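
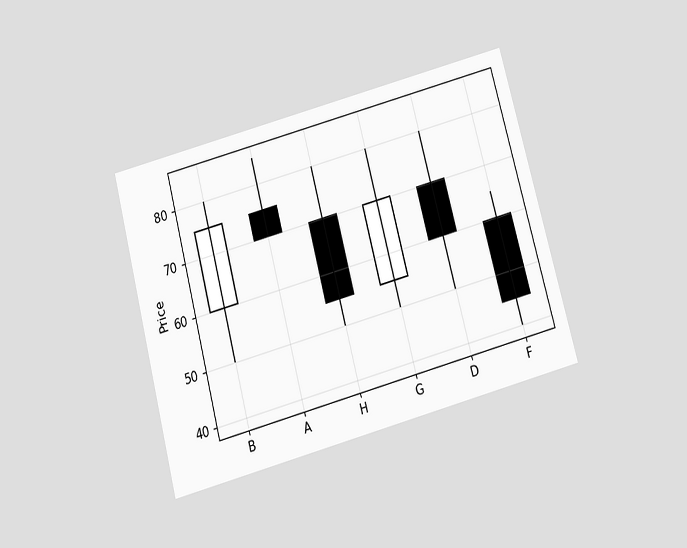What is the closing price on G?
The chart is tilted about 15° counter-clockwise and viewed slightly from below. The G candle closes at 70.

70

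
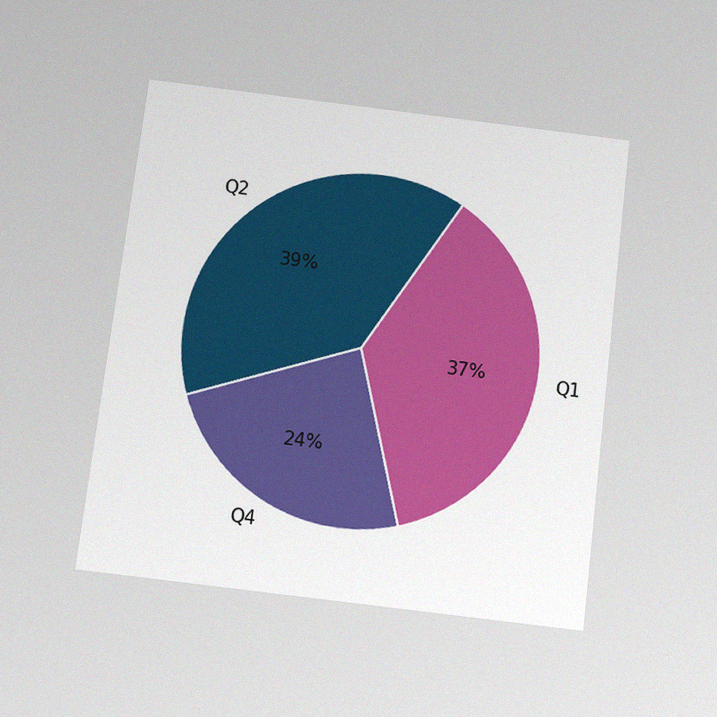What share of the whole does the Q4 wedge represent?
24%

The chart is tilted about 7° clockwise and viewed slightly from below, with some photo noise. The Q4 slice takes up 24% of the pie.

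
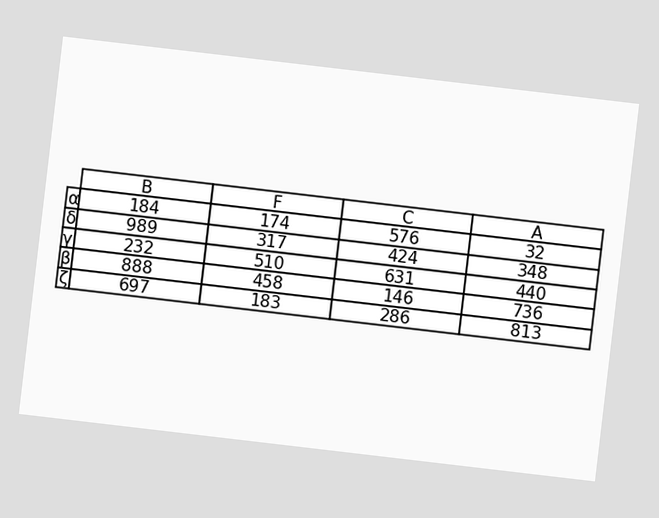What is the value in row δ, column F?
The chart is tilted about 7° clockwise. The (δ, F) cell reads 317.

317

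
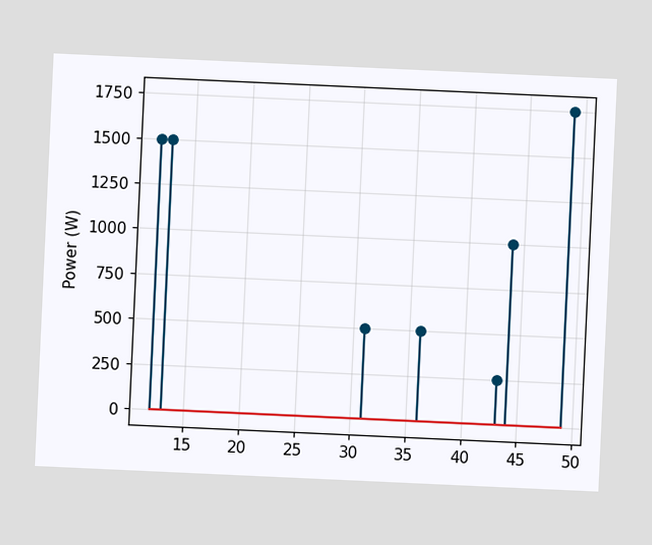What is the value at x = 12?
The chart is tilted about 3° clockwise. The stem at x=12 reaches 1500W.

1500W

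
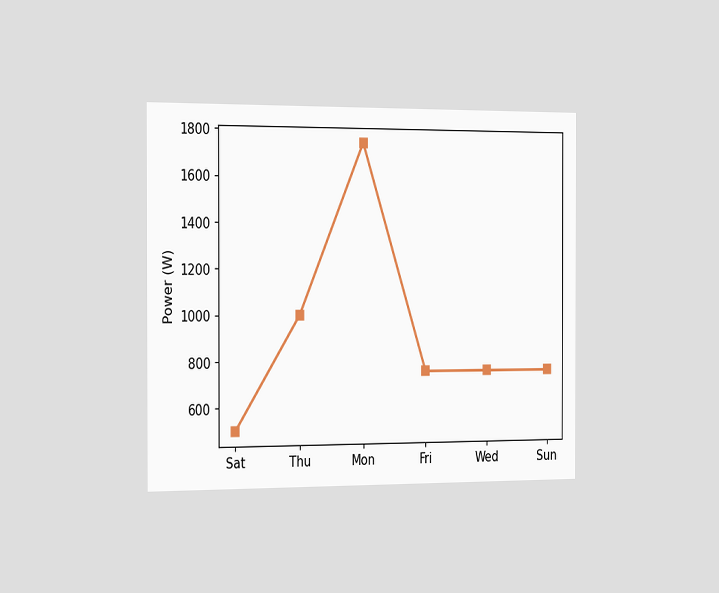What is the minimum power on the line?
500W

The chart is viewed slightly from the left. The lowest point is at Sat, and reading across to the y-axis gives 500W.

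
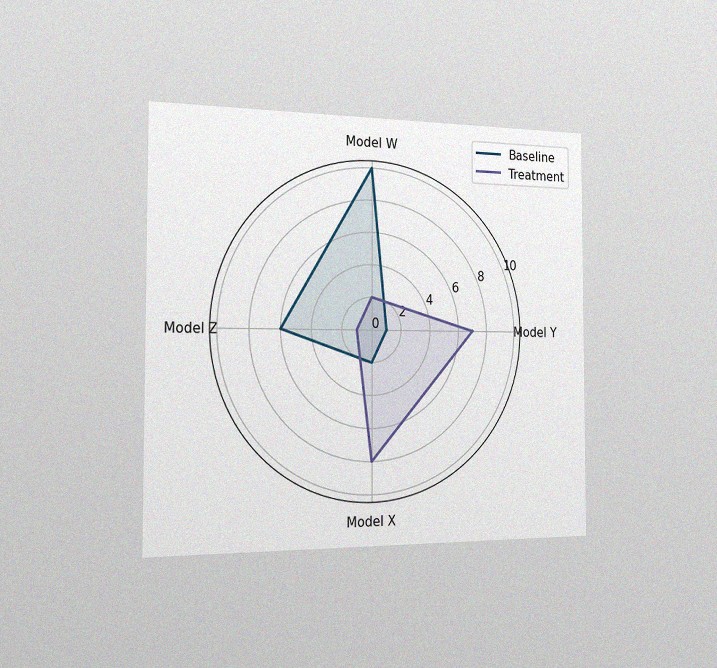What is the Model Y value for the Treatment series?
The chart is viewed slightly from the left, with some photo noise. On the Model Y axis, Treatment reaches 7.

7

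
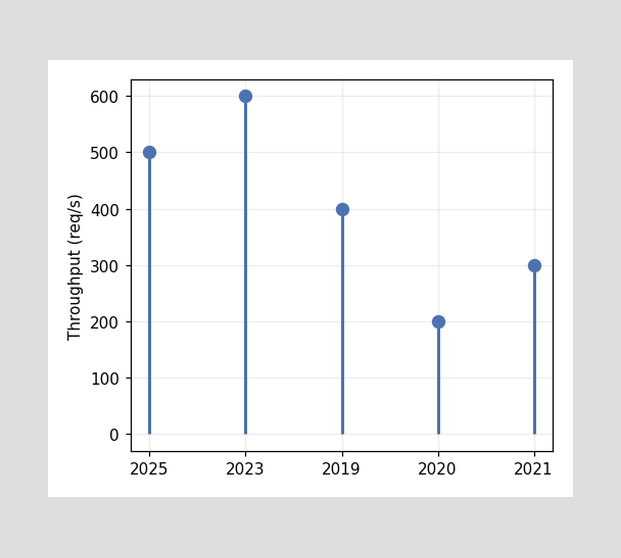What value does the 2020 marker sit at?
The 2020 marker sits at 200req/s.

200req/s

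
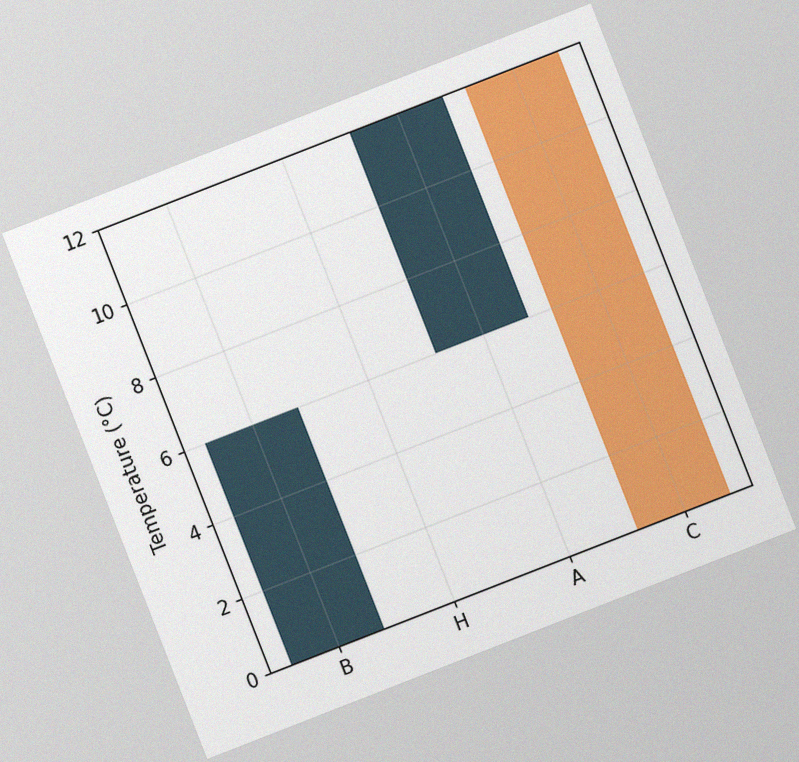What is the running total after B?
6°C

The chart is tilted about 21° counter-clockwise, with some photo noise. After B the running total reaches 6°C.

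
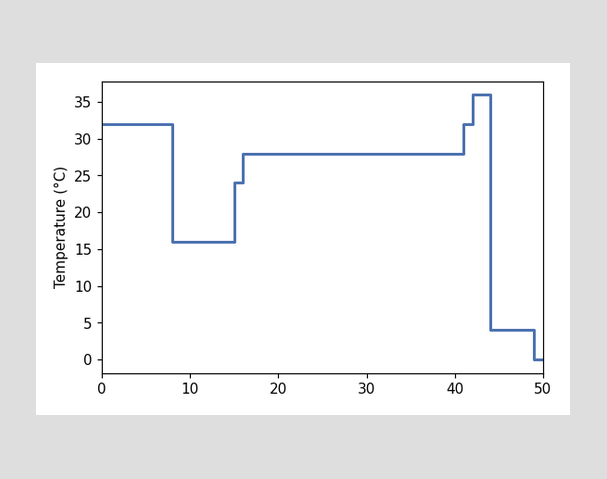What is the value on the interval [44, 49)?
On [44, 49) the step sits at 4°C.

4°C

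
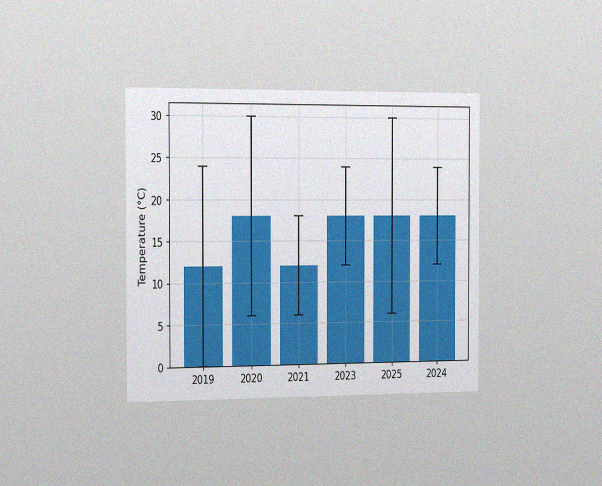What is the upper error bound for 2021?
The chart is viewed slightly from the left, with some photo noise. The 2021 bar's upper whisker reaches 18°C.

18°C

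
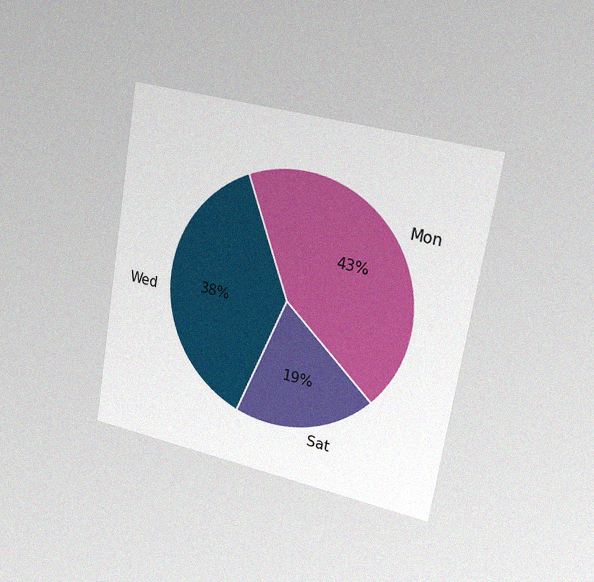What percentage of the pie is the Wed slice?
The chart is tilted about 9° clockwise and viewed slightly from the right, with some photo noise. The Wed slice takes up 38% of the pie.

38%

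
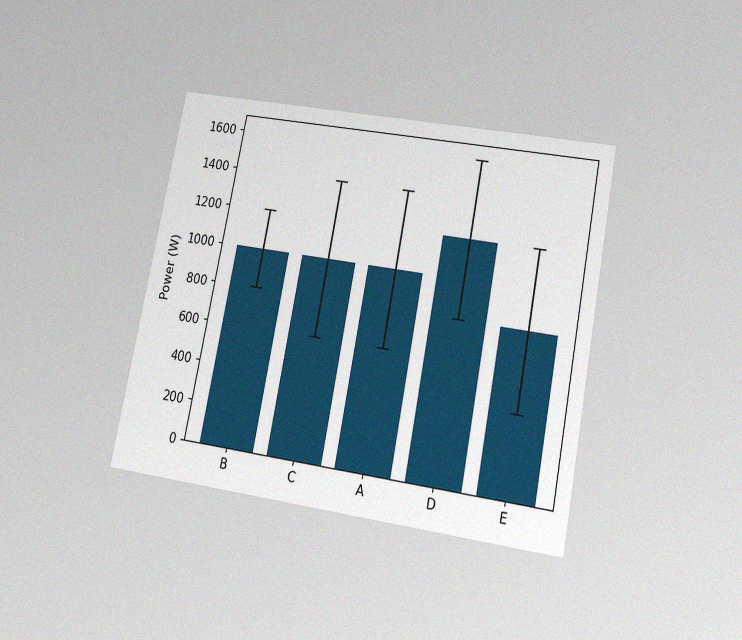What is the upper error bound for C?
1400W

The chart is tilted about 11° clockwise and viewed slightly from below, with some photo noise. The C bar's upper whisker reaches 1400W.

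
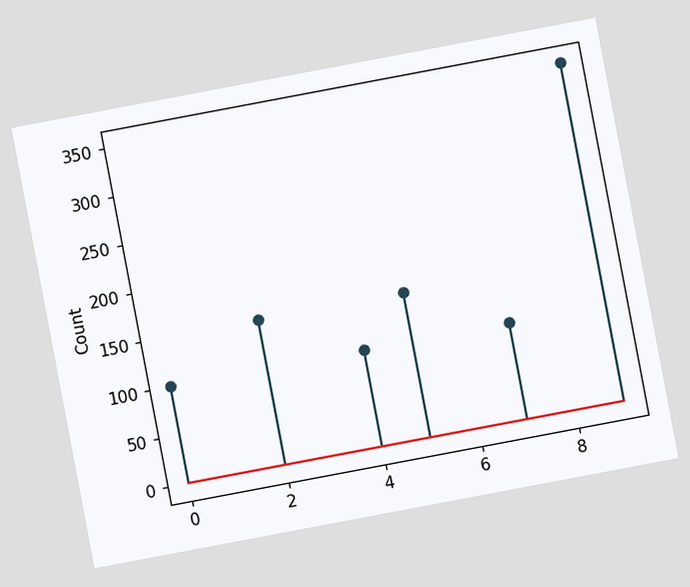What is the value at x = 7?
100

The chart is tilted about 11° counter-clockwise. The stem at x=7 reaches 100.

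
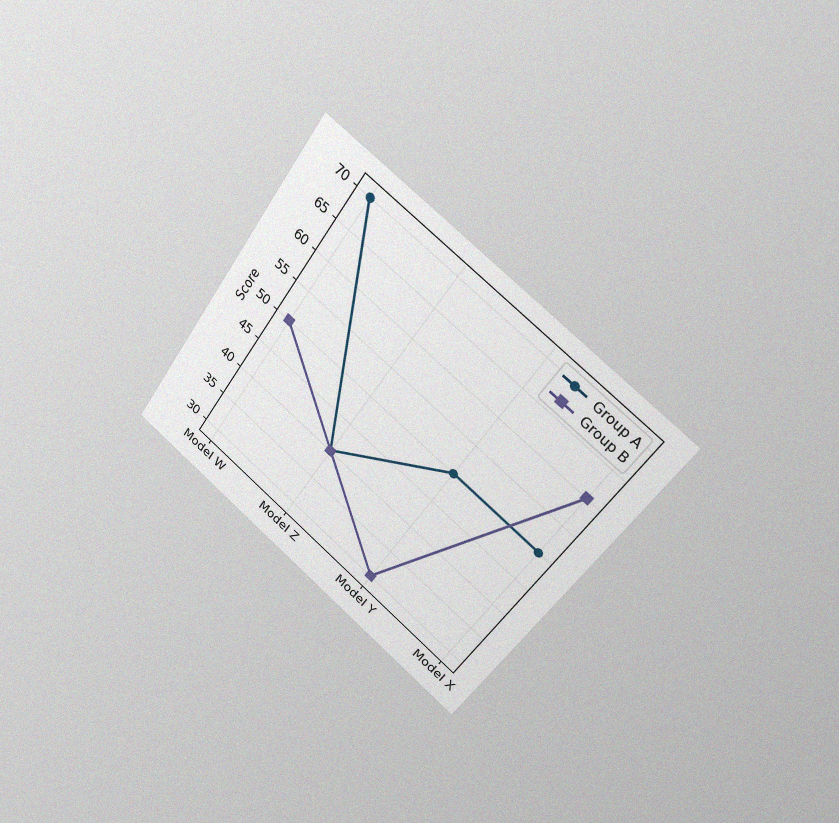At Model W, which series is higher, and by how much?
The chart is tilted about 36° clockwise and viewed slightly from the right, with some photo noise. At Model W, Group A sits above the other line by 20.

Group A, by 20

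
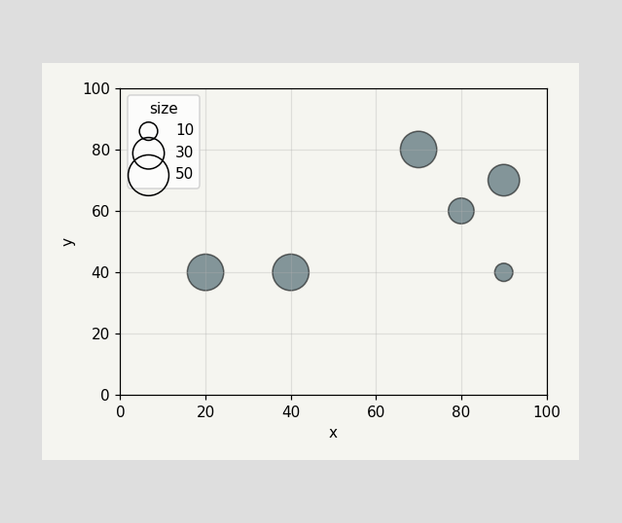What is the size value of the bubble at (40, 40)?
40

Matching the bubble at (40, 40) against the size legend gives 40.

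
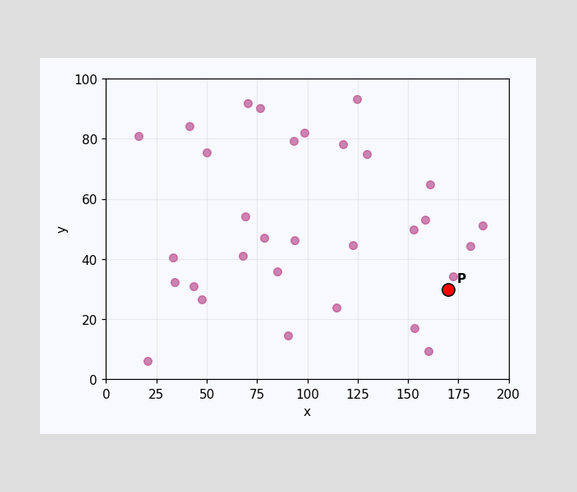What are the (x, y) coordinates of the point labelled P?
Following the gridlines from P to each axis, P sits at (170, 30).

(170, 30)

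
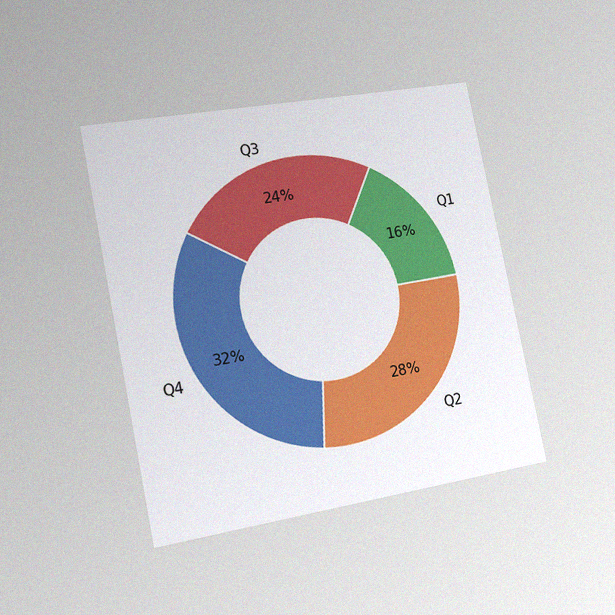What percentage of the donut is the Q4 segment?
The chart is tilted about 11° counter-clockwise and viewed slightly from the left, with some photo noise. The Q4 segment takes up 32% of the ring.

32%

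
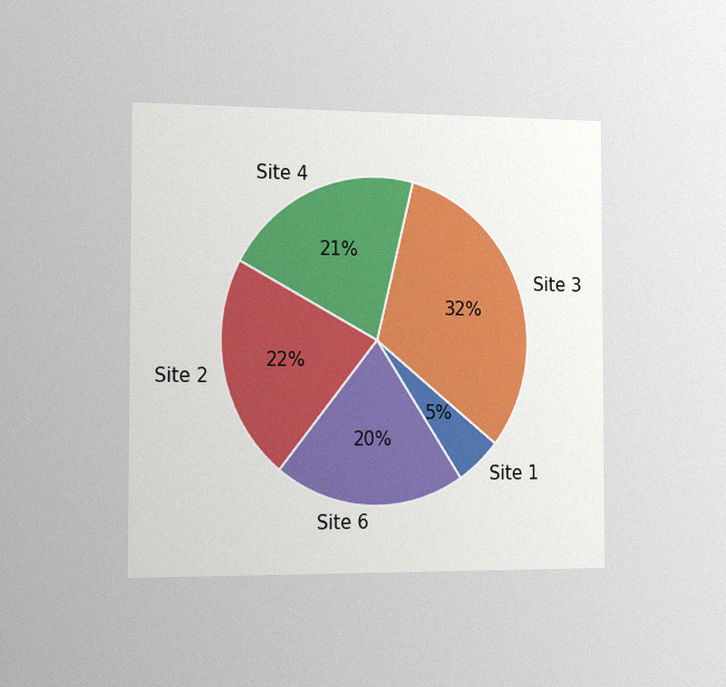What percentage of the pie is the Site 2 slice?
22%

The chart is viewed slightly from the left, with some photo noise. The Site 2 slice takes up 22% of the pie.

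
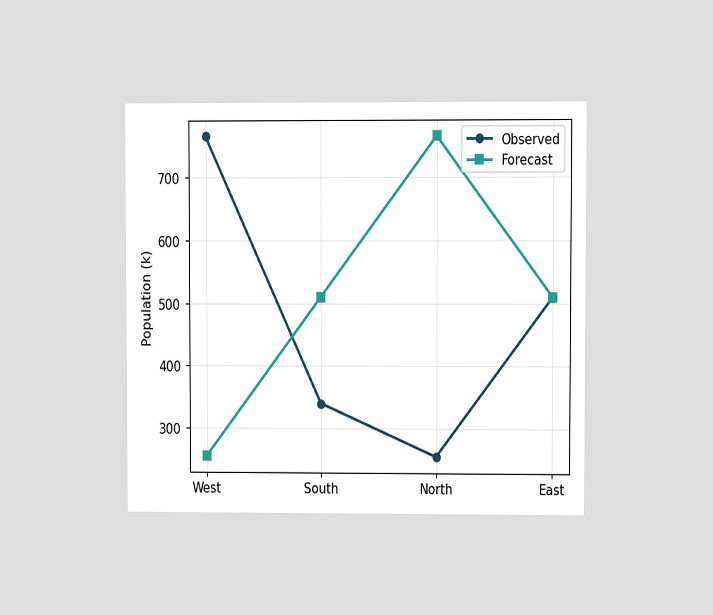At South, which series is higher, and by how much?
The chart is viewed at a slight angle. At South, Forecast sits above the other line by 170k.

Forecast, by 170k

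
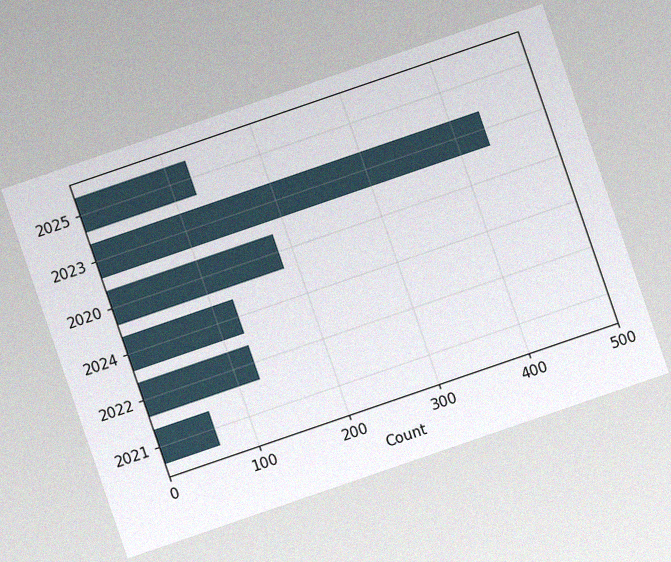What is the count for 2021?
62

The chart is tilted about 19° counter-clockwise, with some photo noise. Reading along the chart's x-axis, the 2021 bar reaches 62.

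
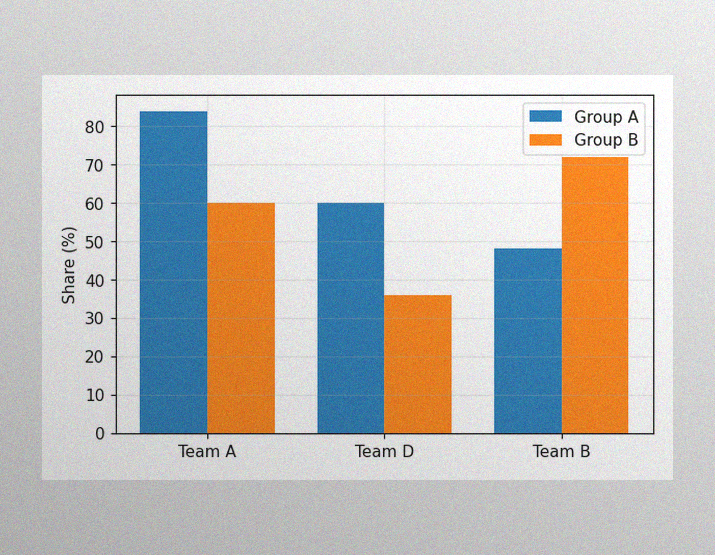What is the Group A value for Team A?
84%

The image has some photo noise and uneven lighting. The Group A bar at Team A reaches 84% on the y-axis.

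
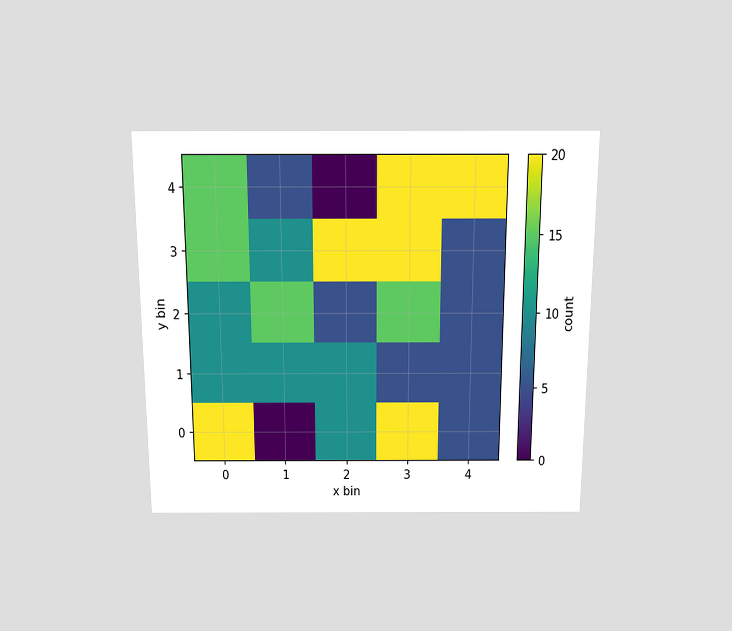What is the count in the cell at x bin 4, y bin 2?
The chart is viewed slightly from above. Matching the cell (4, 2) against the colorbar gives 5.

5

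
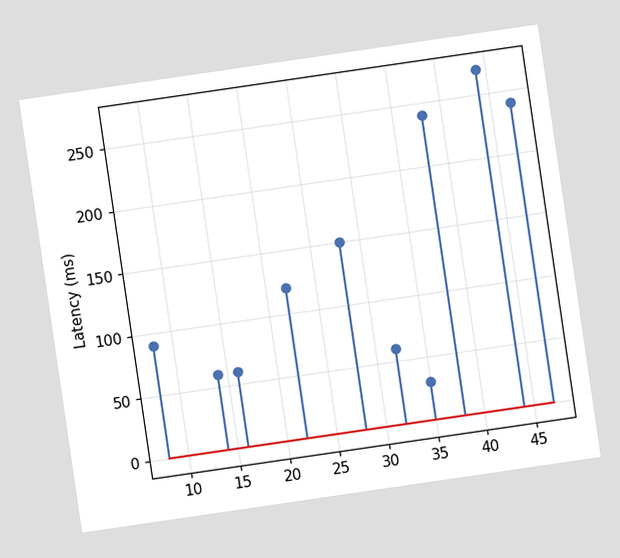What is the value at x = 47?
240ms

The chart is tilted about 8° counter-clockwise. The stem at x=47 reaches 240ms.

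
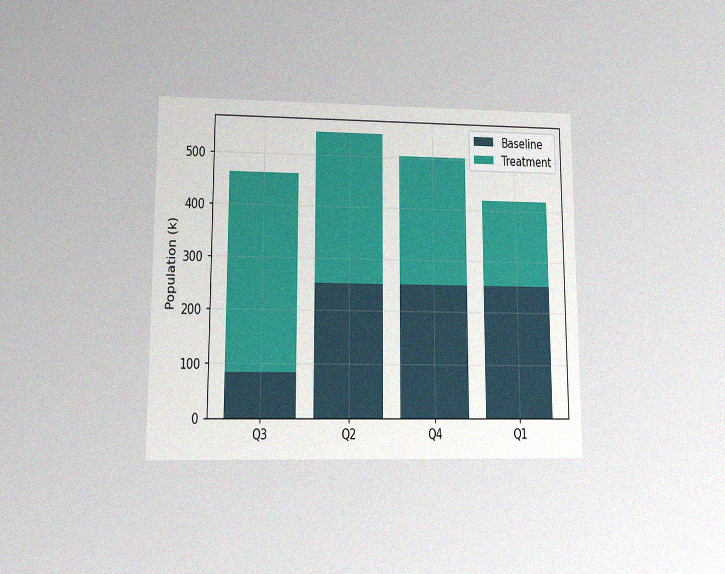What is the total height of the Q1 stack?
The chart is viewed at a slight angle, with some photo noise. The Q1 stack's top reaches 420k on the y-axis.

420k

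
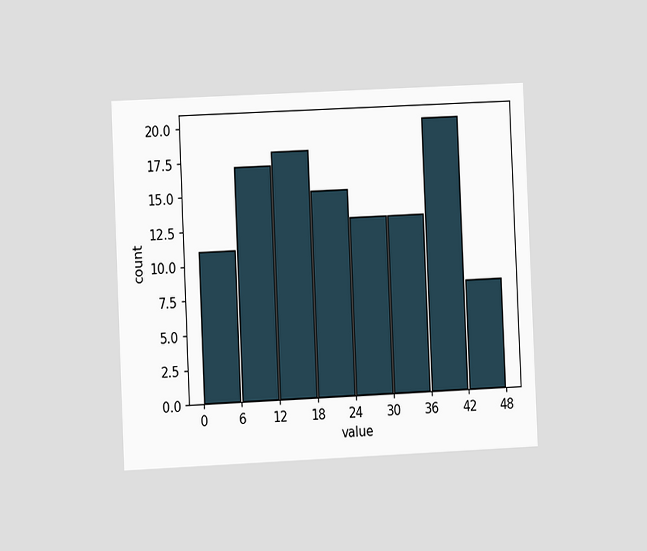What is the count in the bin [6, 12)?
The chart is tilted about 3° counter-clockwise and viewed at a slight angle. The [6, 12) bin has height 17.

17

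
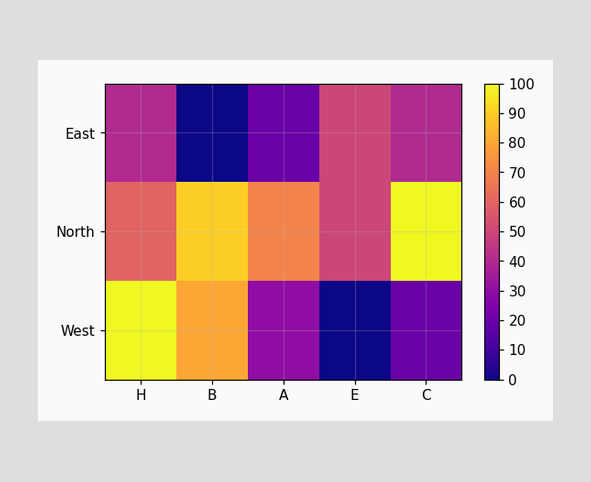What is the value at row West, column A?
30

Matching cell (West, A) against the colorbar gives 30.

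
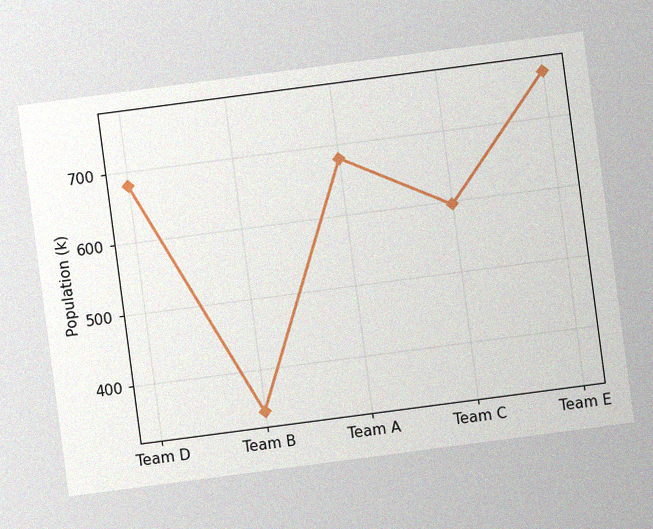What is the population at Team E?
The chart is tilted about 7° counter-clockwise, with some photo noise. At Team E, the line is at 765k.

765k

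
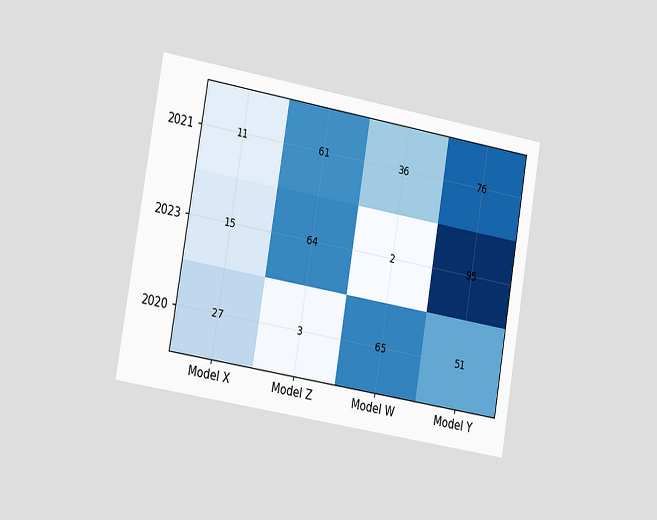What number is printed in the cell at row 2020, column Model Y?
The chart is tilted about 10° clockwise and viewed slightly from the left. The (2020, Model Y) cell reads 51.

51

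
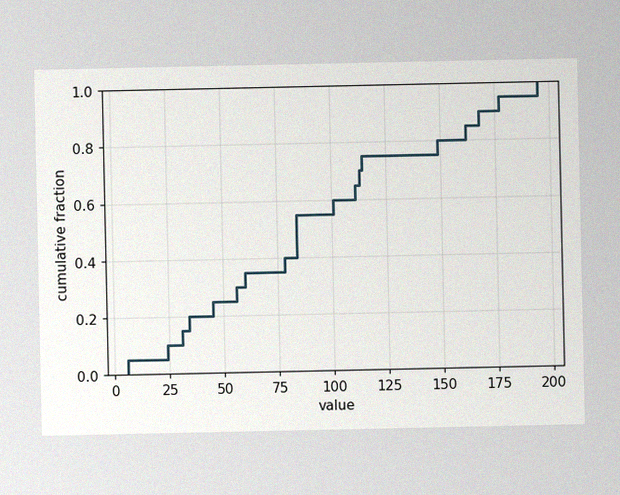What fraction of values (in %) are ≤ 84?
The image has some photo noise and uneven lighting. At x=84 the ECDF step is at 55%.

55%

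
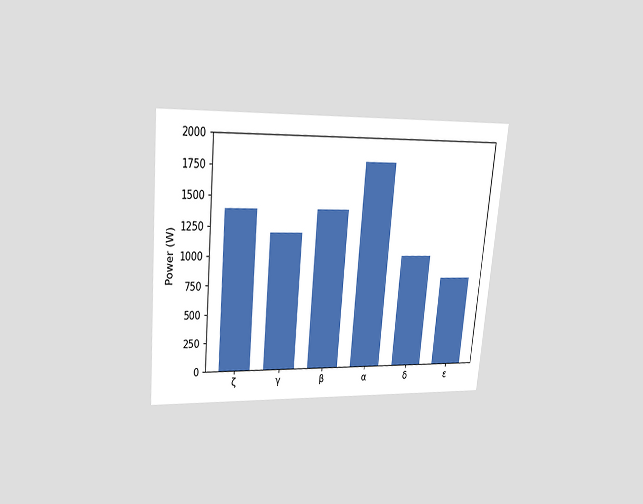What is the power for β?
1400W

The chart is tilted about 5° clockwise and viewed slightly from above. Reading along the chart's y-axis, the β bar reaches 1400W.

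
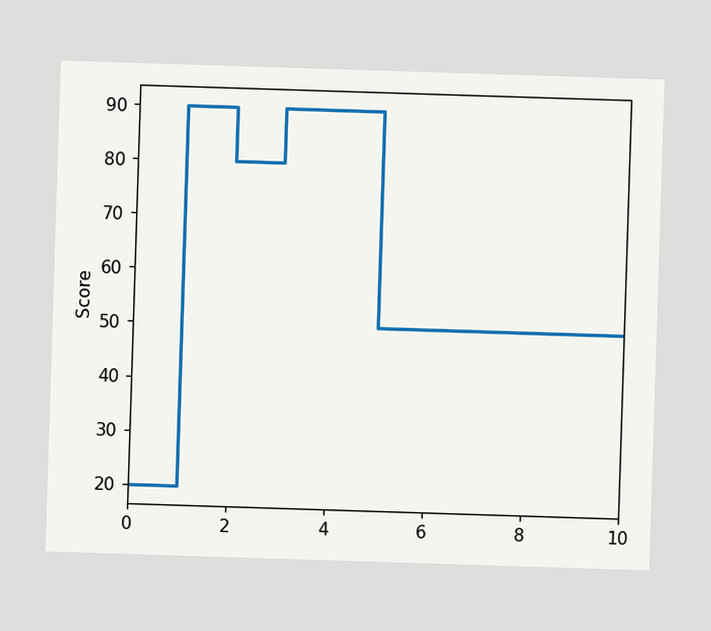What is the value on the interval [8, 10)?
On [8, 10) the step sits at 50.

50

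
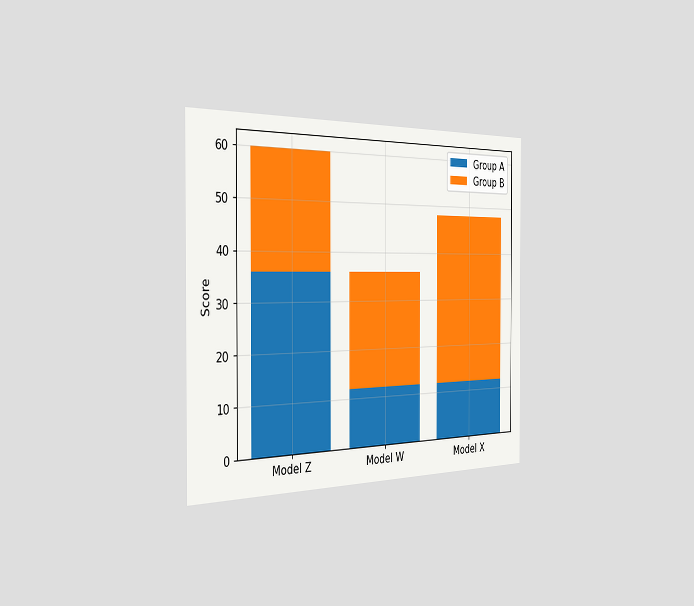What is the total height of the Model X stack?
48

The chart is viewed slightly from the left. The Model X stack's top reaches 48 on the y-axis.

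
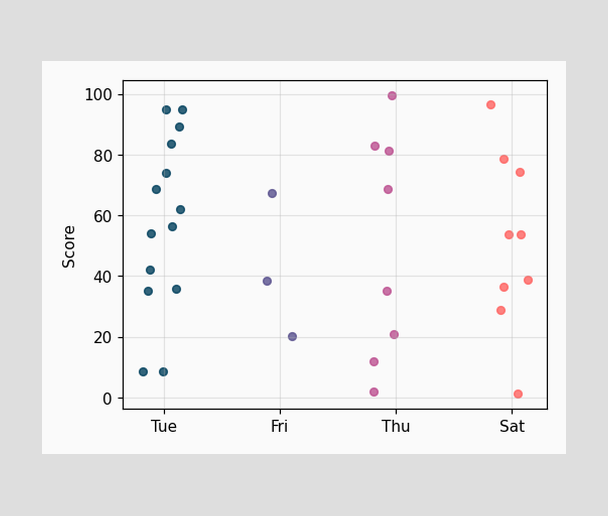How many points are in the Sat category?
9

Counting the markers in the Sat column gives 9.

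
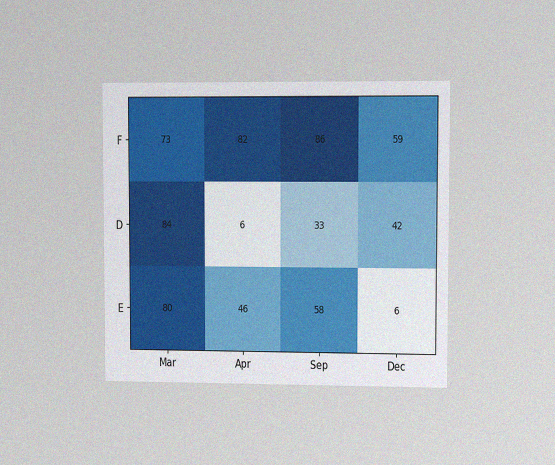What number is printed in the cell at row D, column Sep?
33

The chart is viewed at a slight angle, with some photo noise. The (D, Sep) cell reads 33.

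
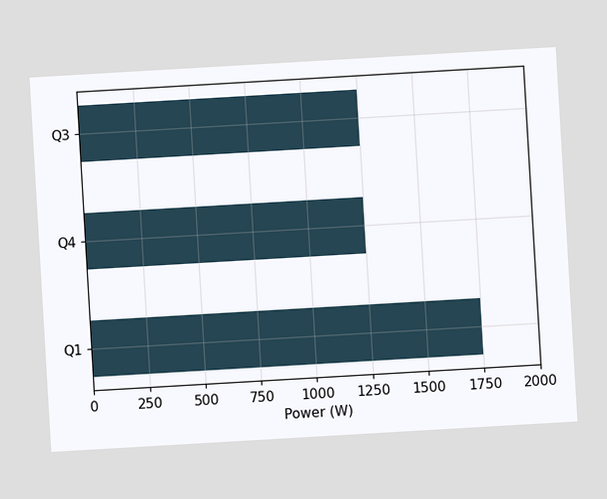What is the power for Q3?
The chart is tilted about 3° counter-clockwise. Reading along the chart's x-axis, the Q3 bar reaches 1250W.

1250W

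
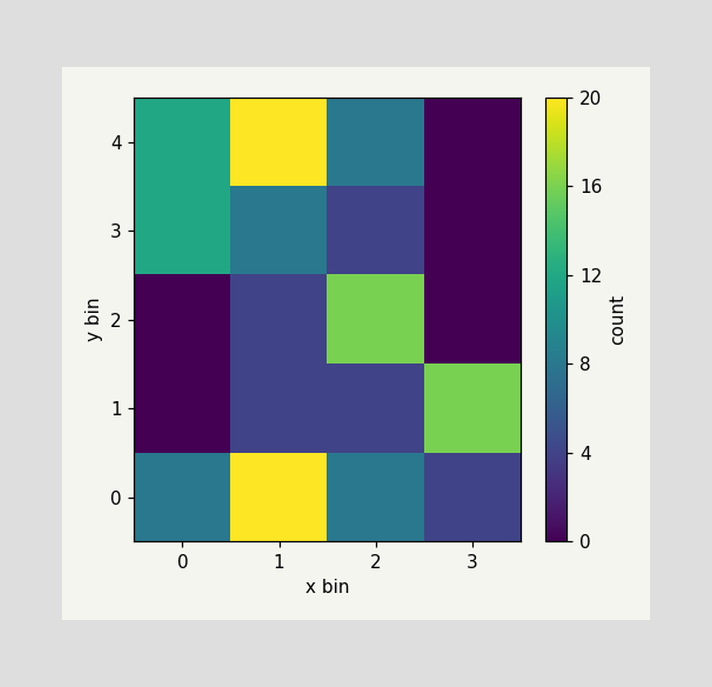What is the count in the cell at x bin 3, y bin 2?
Matching the cell (3, 2) against the colorbar gives 0.

0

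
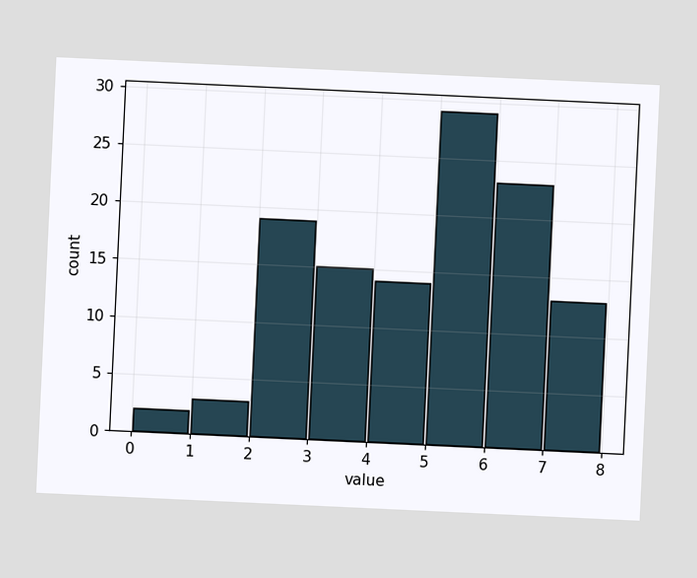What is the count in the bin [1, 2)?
The chart is tilted about 3° clockwise. The [1, 2) bin has height 3.

3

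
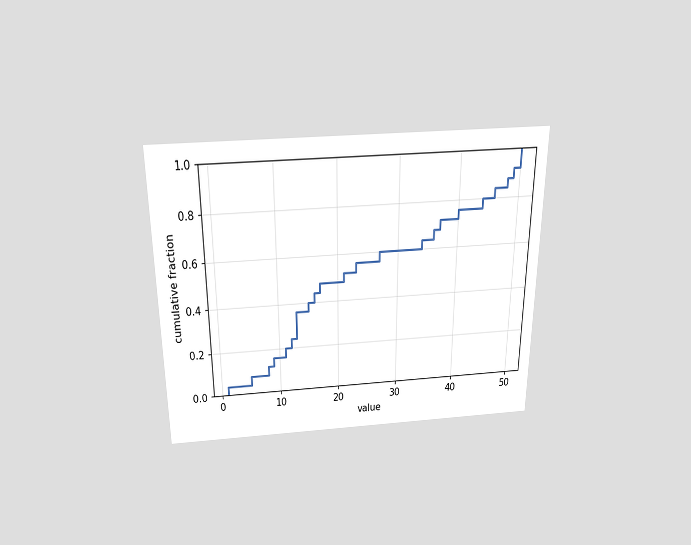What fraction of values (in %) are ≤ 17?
48%

The chart is viewed slightly from above. At x=17 the ECDF step is at 48%.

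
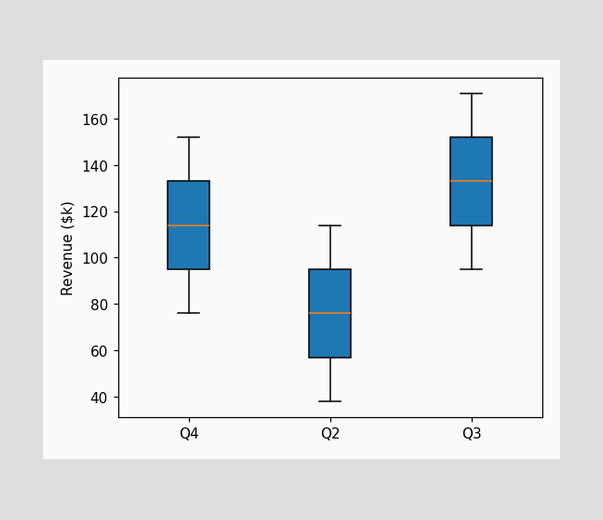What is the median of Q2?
The median line in the Q2 box sits at $76k.

$76k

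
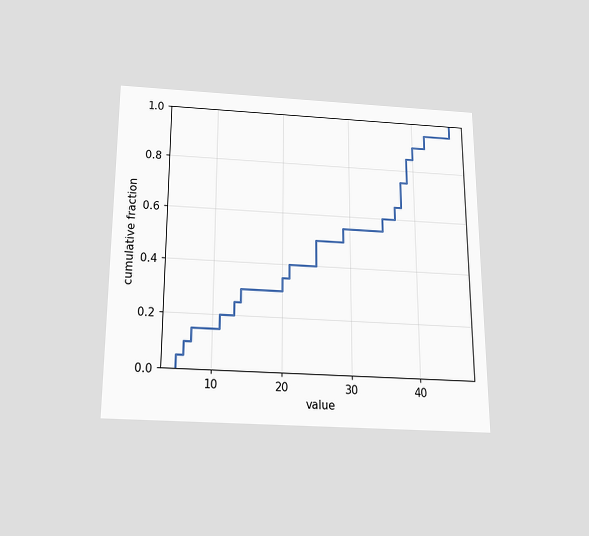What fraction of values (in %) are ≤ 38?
The chart is viewed slightly from below. At x=38 the ECDF step is at 75%.

75%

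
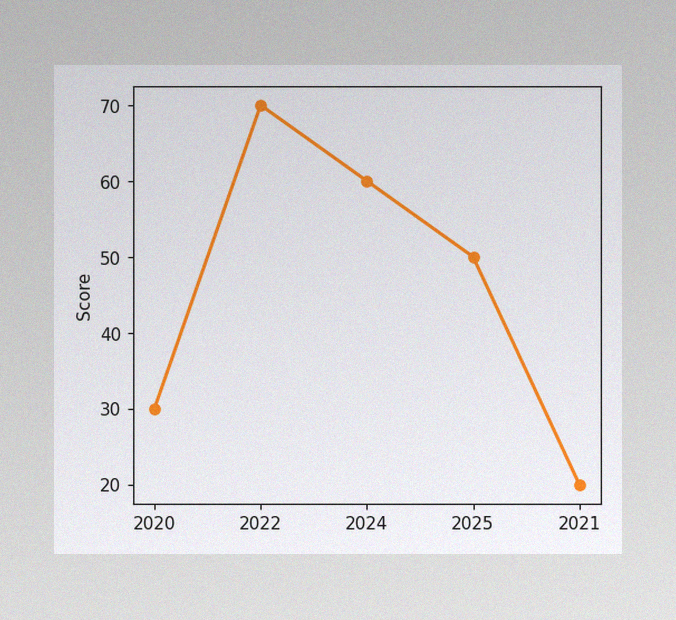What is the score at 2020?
30

The image has some photo noise and uneven lighting. At 2020, the line is at 30.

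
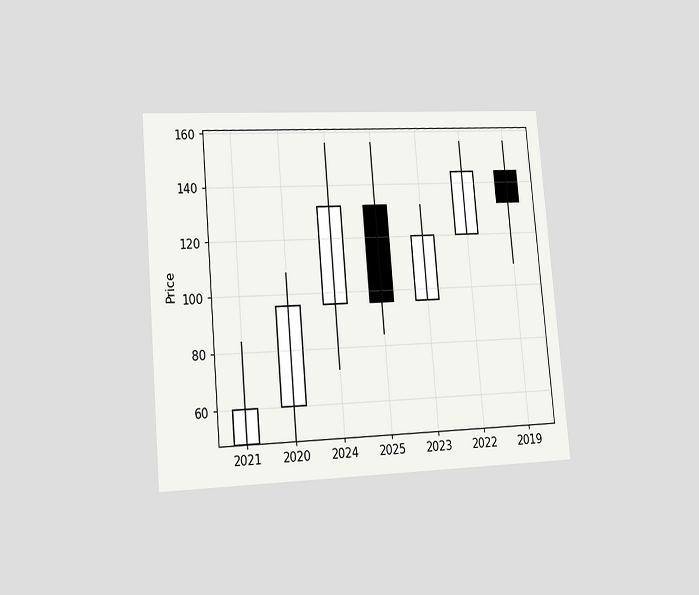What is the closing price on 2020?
96

The chart is tilted about 5° counter-clockwise and viewed slightly from the left. The 2020 candle closes at 96.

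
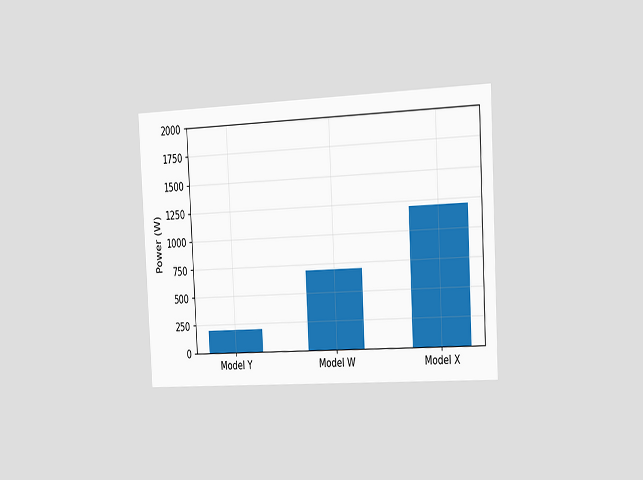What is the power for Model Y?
200W

The chart is tilted about 3° counter-clockwise and viewed slightly from the right. Reading along the chart's y-axis, the Model Y bar reaches 200W.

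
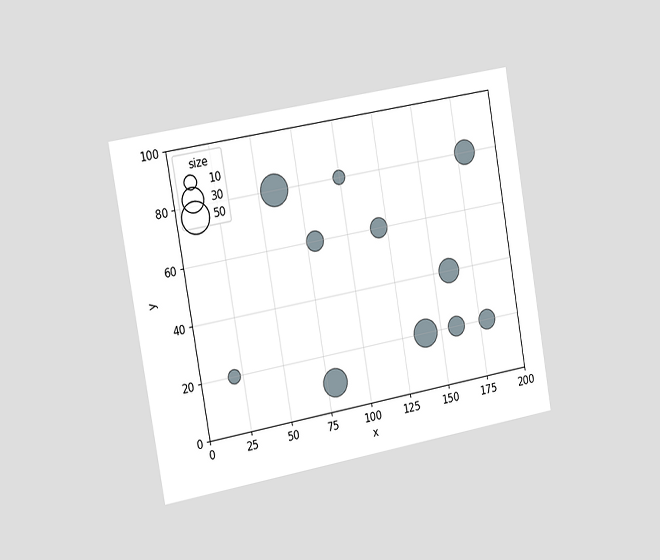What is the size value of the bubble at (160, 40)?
The chart is tilted about 10° counter-clockwise and viewed slightly from the left. Matching the bubble at (160, 40) against the size legend gives 30.

30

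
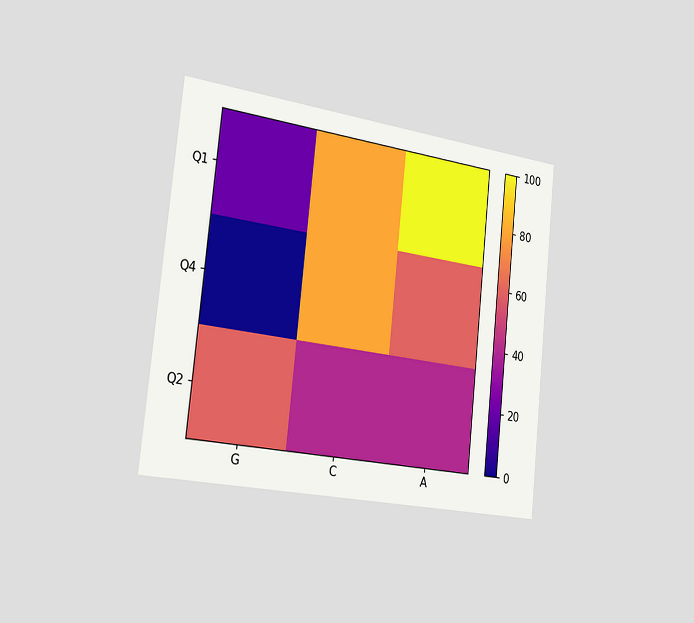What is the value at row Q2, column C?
The chart is tilted about 6° clockwise and viewed slightly from the left. Matching cell (Q2, C) against the colorbar gives 40.

40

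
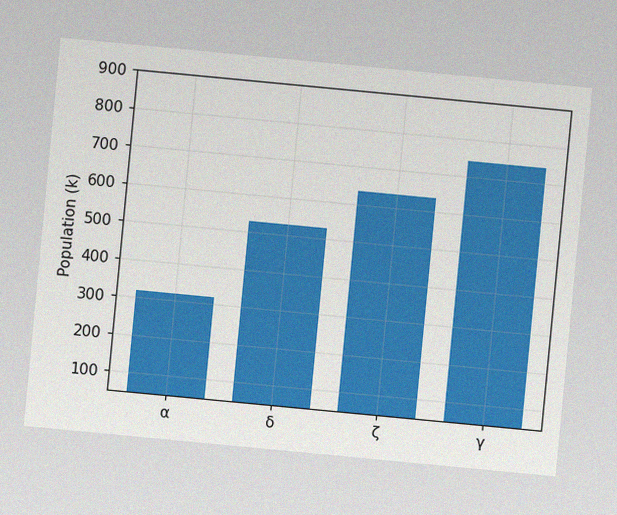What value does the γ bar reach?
742k

The chart is tilted about 5° clockwise, with some photo noise. Reading along the chart's y-axis, the γ bar reaches 742k.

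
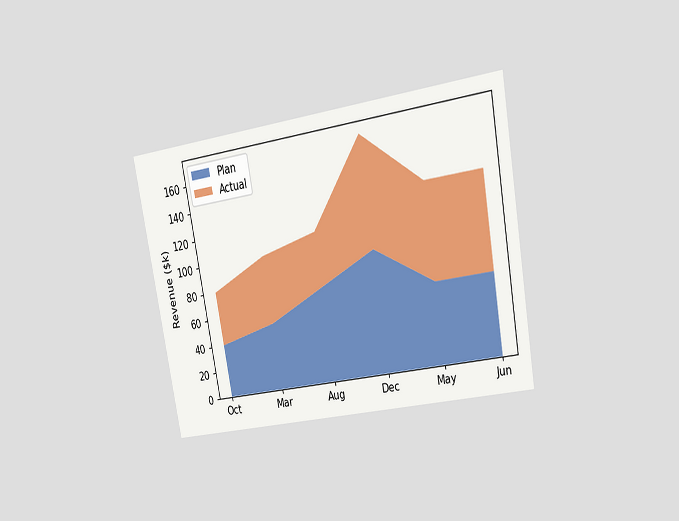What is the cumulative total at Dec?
The chart is tilted about 10° counter-clockwise and viewed at a slight angle. The stacked total at Dec reaches $170k.

$170k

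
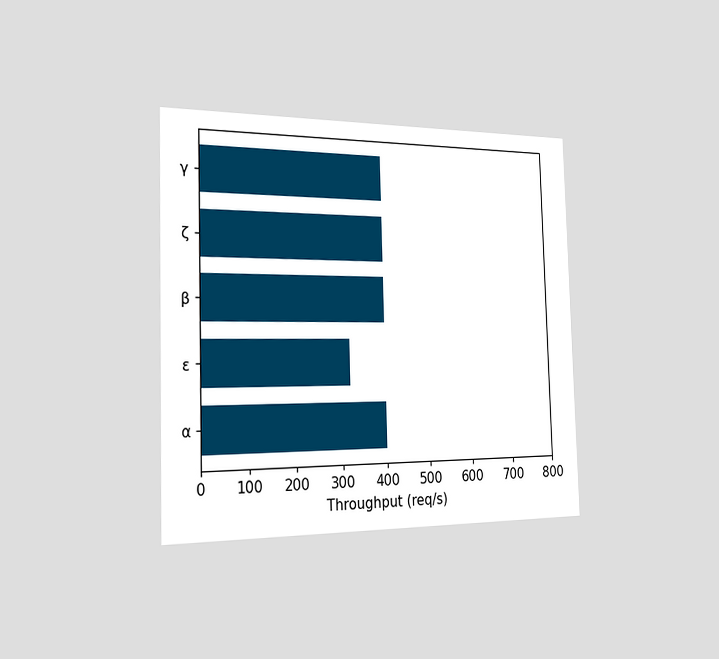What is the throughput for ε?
320req/s

The chart is viewed slightly from the left. Reading along the chart's x-axis, the ε bar reaches 320req/s.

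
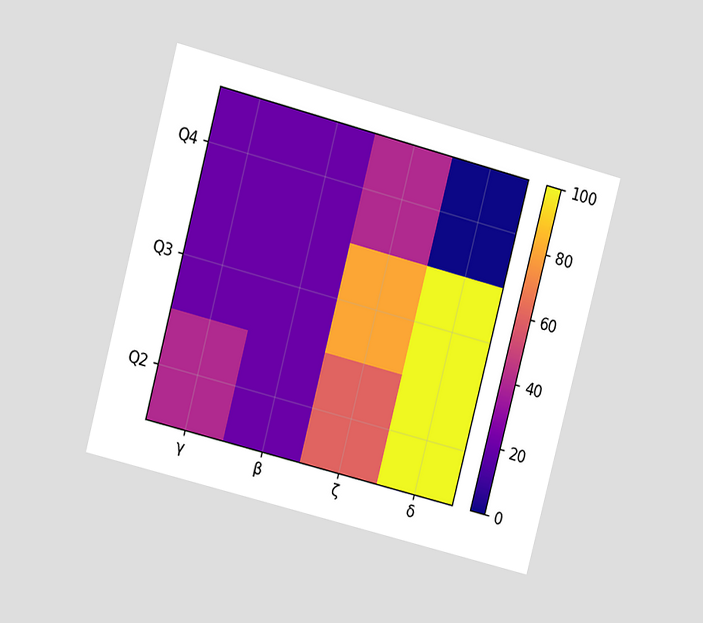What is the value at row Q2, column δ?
100

The chart is tilted about 15° clockwise and viewed at a slight angle. Matching cell (Q2, δ) against the colorbar gives 100.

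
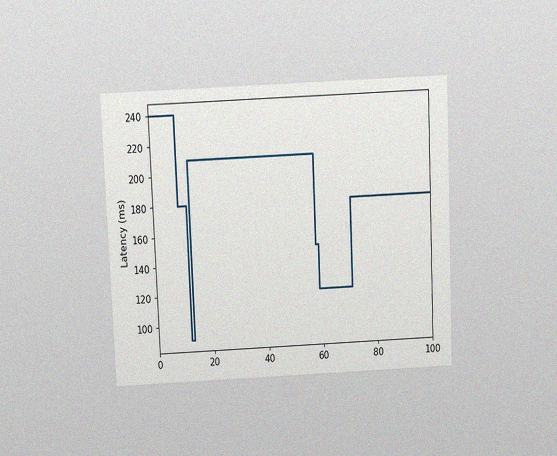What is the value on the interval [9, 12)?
180ms

The chart is tilted about 3° counter-clockwise and viewed slightly from above, with some photo noise. On [9, 12) the step sits at 180ms.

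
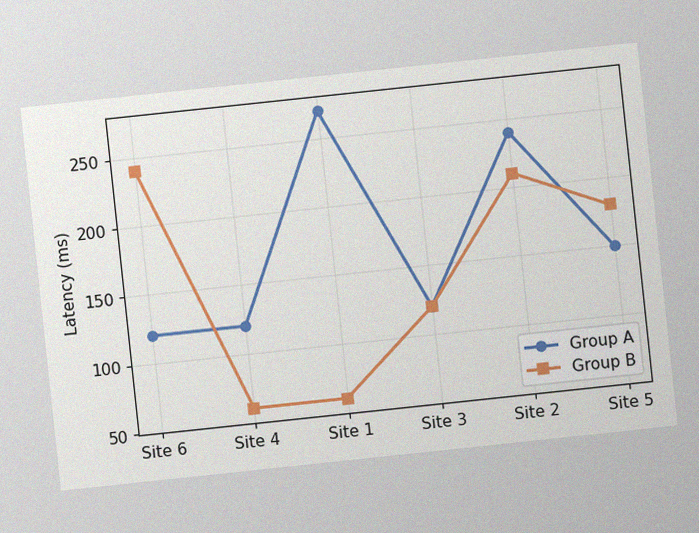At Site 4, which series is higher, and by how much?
Group A, by 60ms

The chart is tilted about 6° counter-clockwise, with some photo noise. At Site 4, Group A sits above the other line by 60ms.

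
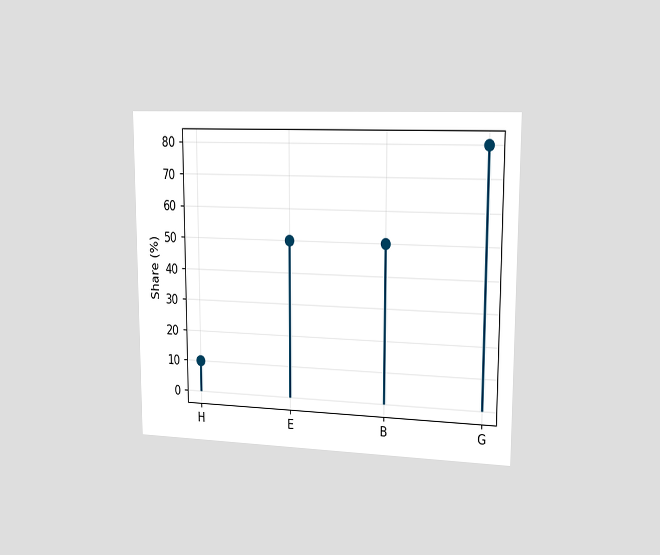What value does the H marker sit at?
10%

The chart is viewed slightly from the right. The H marker sits at 10%.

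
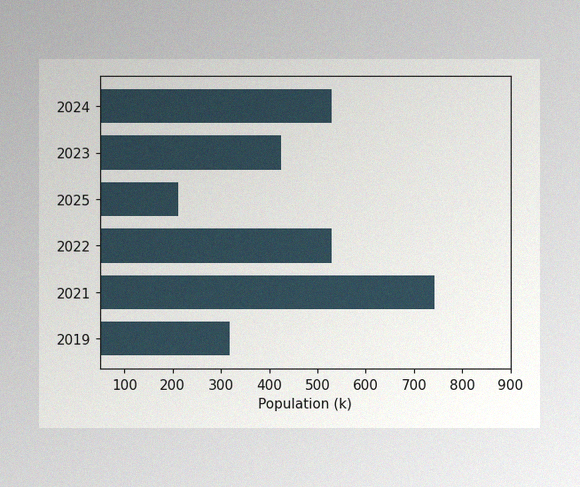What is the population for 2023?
424k

The image has some photo noise and uneven lighting. Reading along the chart's x-axis, the 2023 bar reaches 424k.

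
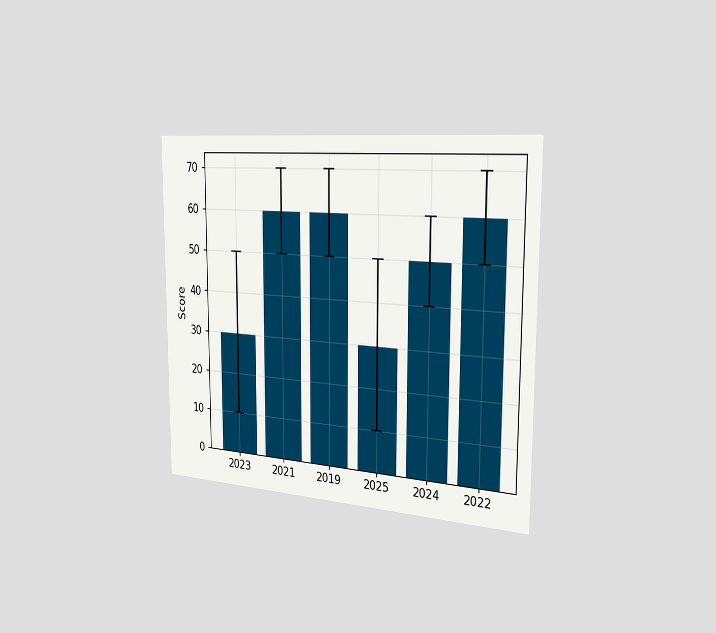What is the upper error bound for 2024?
The chart is viewed slightly from the right. The 2024 bar's upper whisker reaches 60.

60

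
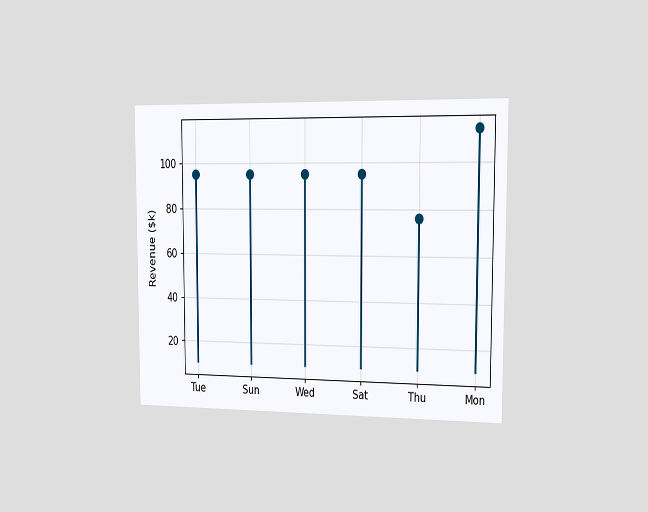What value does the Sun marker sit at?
$95k

The chart is viewed slightly from the right. The Sun marker sits at $95k.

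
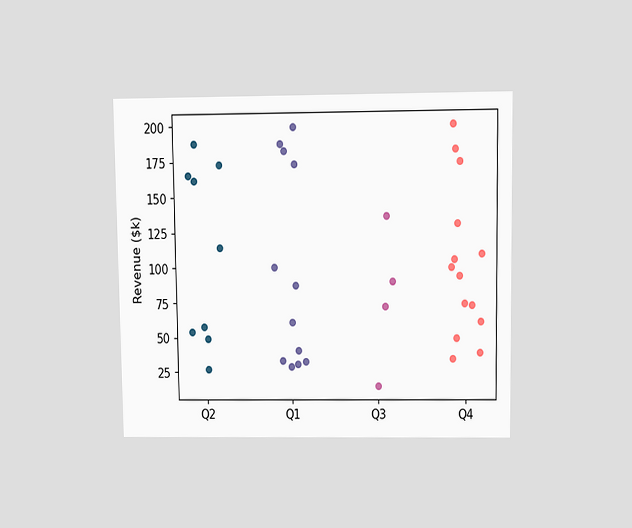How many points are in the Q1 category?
The chart is viewed slightly from above. Counting the markers in the Q1 column gives 12.

12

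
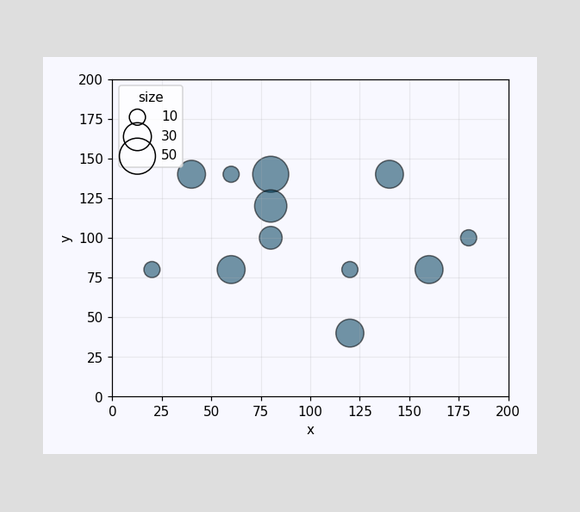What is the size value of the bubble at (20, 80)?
10

Matching the bubble at (20, 80) against the size legend gives 10.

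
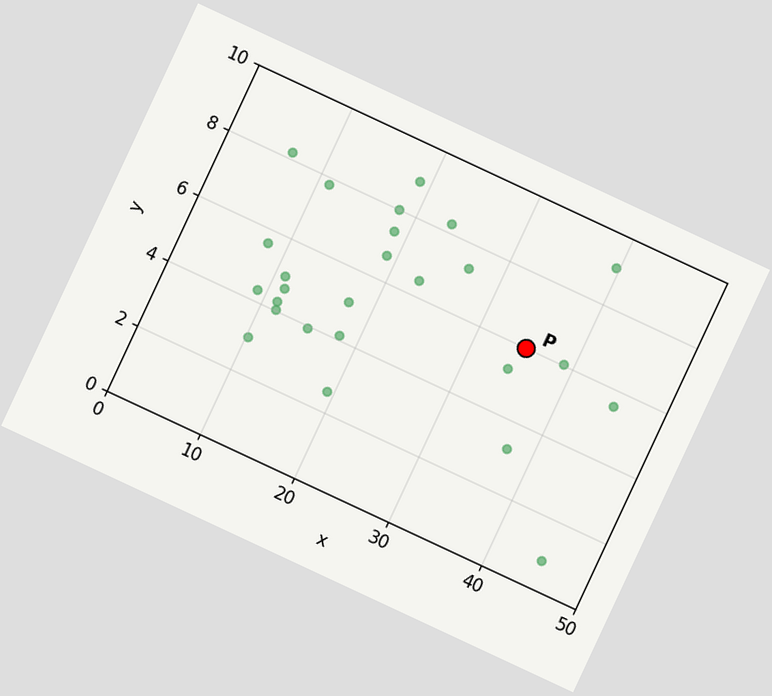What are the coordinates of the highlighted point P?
(35, 6)

The chart is tilted about 25° clockwise. Following the gridlines from P to each axis, P sits at (35, 6).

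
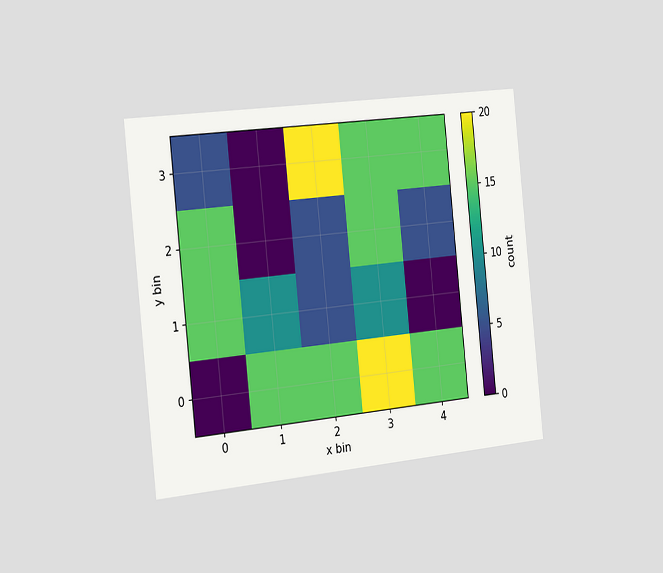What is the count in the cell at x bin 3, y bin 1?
10

The chart is tilted about 6° counter-clockwise and viewed slightly from the left. Matching the cell (3, 1) against the colorbar gives 10.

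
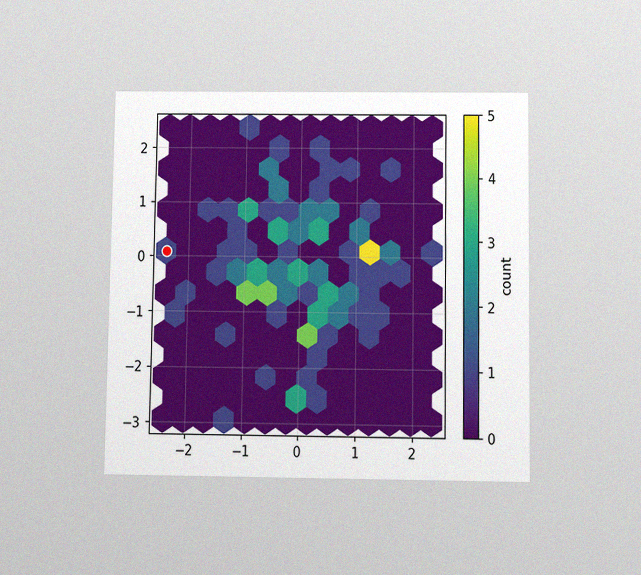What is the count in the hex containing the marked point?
1

The chart is viewed slightly from below, with some photo noise. The marked hex reads 1 on the colorbar.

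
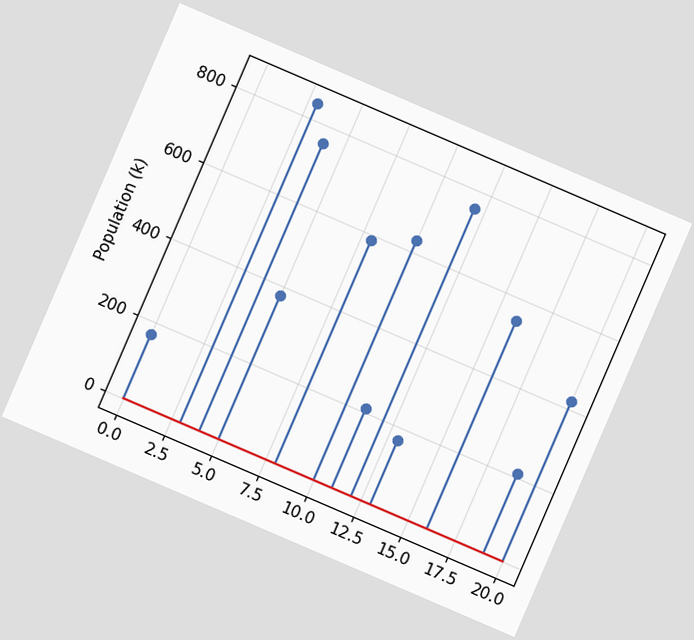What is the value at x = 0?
168k

The chart is tilted about 23° clockwise. The stem at x=0 reaches 168k.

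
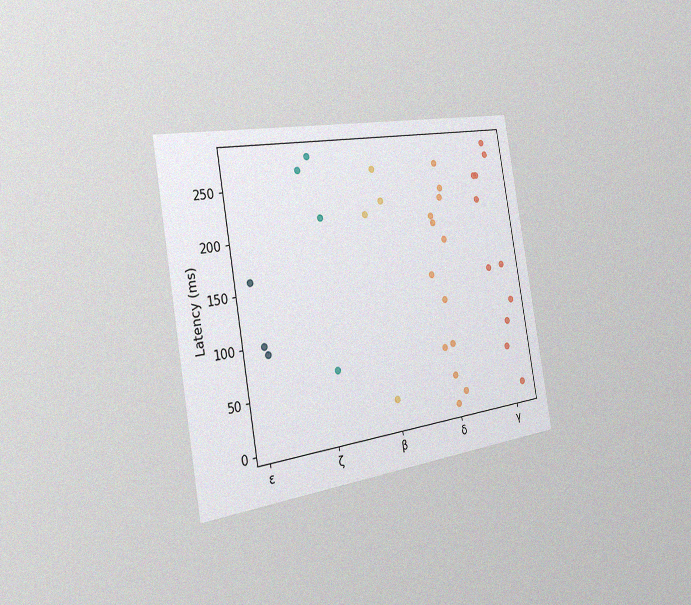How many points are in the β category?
The chart is tilted about 10° counter-clockwise and viewed slightly from the left, with some photo noise. Counting the markers in the β column gives 4.

4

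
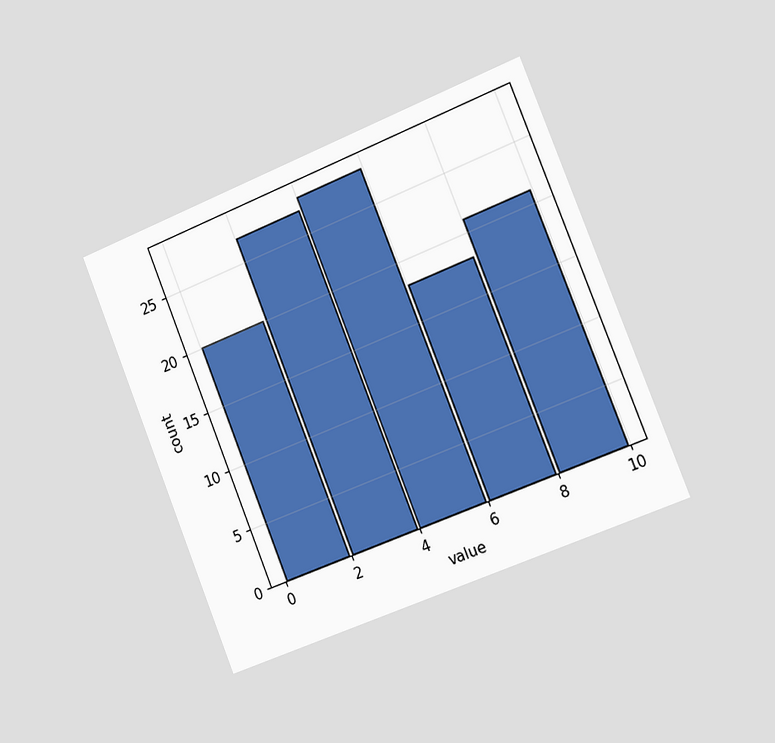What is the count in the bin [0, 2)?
The chart is tilted about 22° counter-clockwise and viewed slightly from the right. The [0, 2) bin has height 20.

20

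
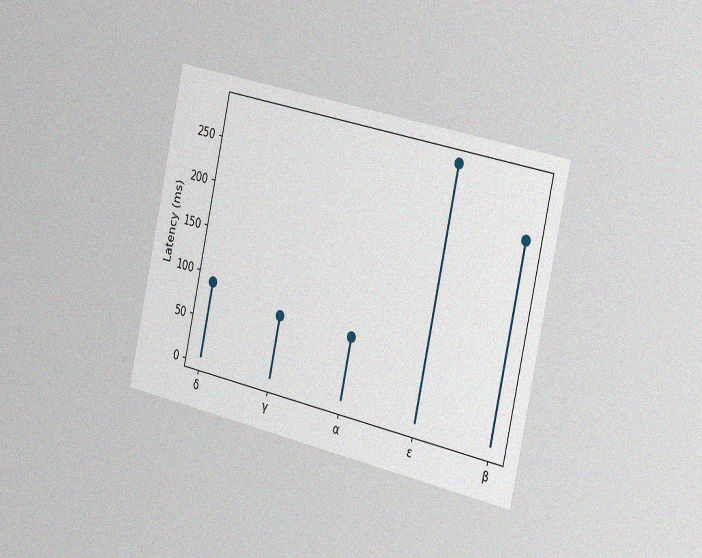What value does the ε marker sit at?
285ms

The chart is tilted about 12° clockwise and viewed slightly from the right, with some photo noise. The ε marker sits at 285ms.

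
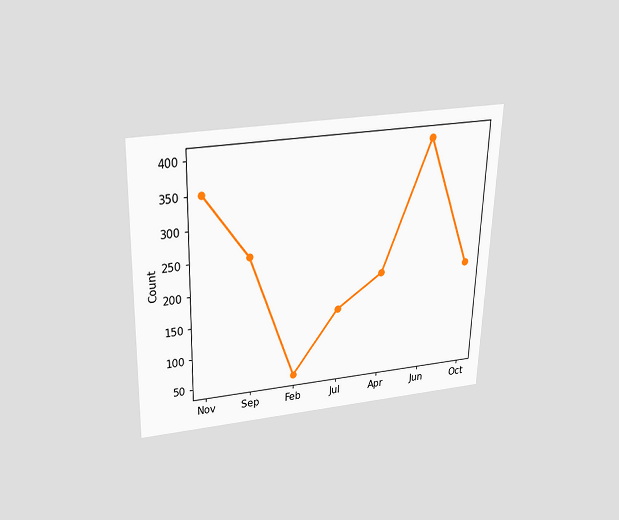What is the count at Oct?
200

The chart is viewed slightly from above. At Oct, the line is at 200.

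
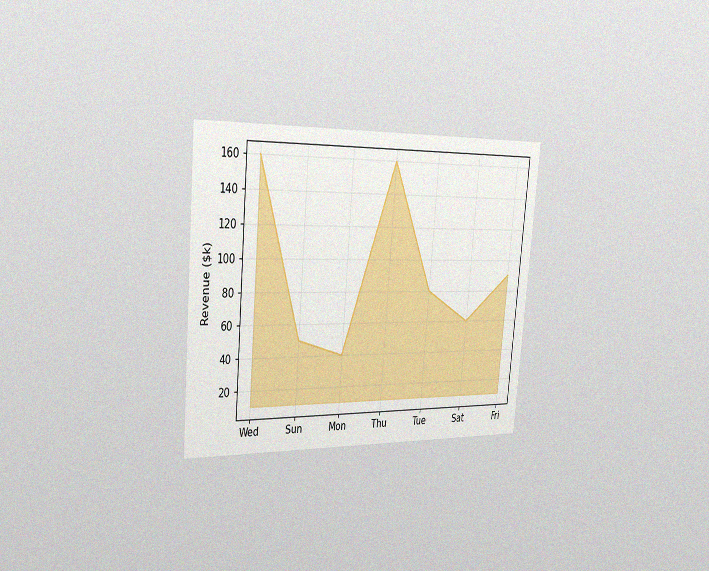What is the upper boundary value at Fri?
The chart is tilted about 5° clockwise and viewed slightly from the left, with some photo noise. At Fri the upper boundary is at $90k.

$90k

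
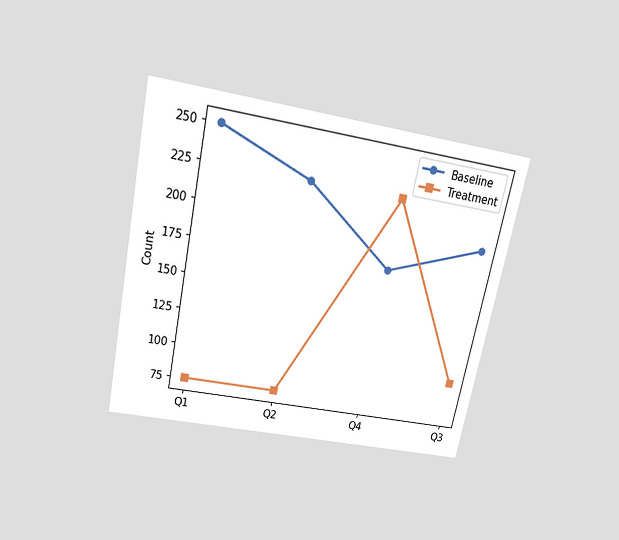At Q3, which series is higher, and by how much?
The chart is tilted about 12° clockwise and viewed slightly from above. At Q3, Baseline sits above the other line by 100.

Baseline, by 100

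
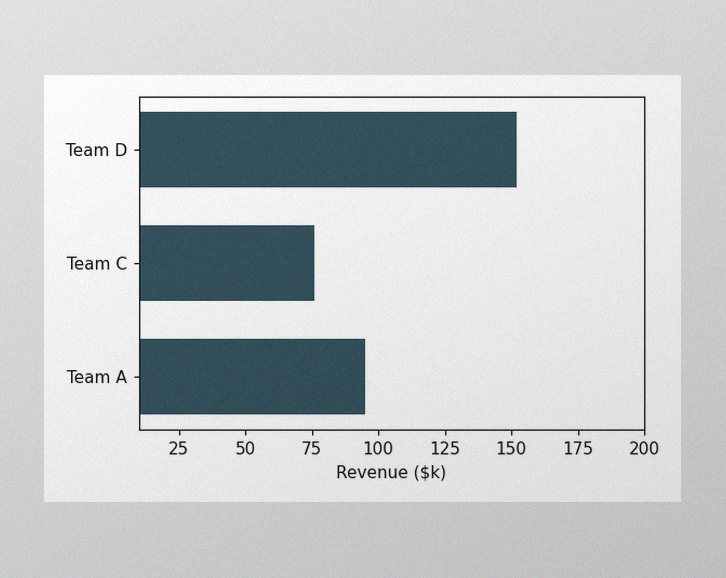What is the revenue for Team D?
The image has some photo noise and uneven lighting. Reading along the chart's x-axis, the Team D bar reaches $152k.

$152k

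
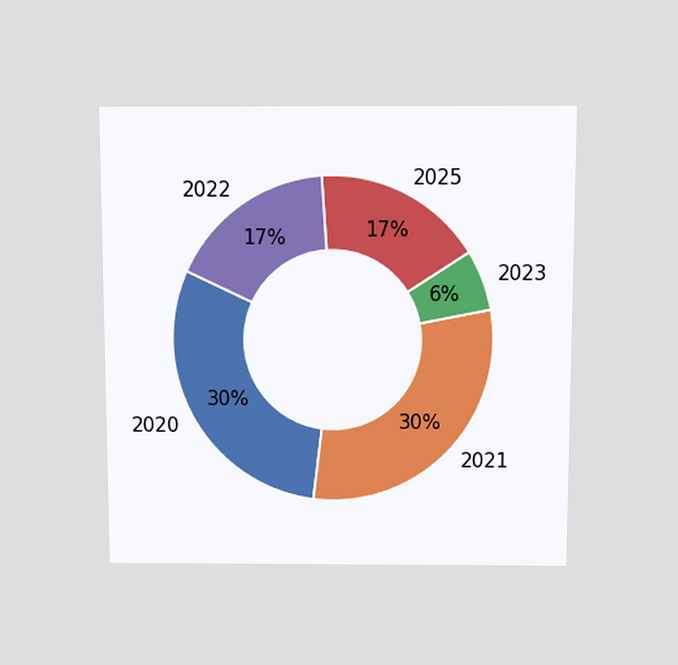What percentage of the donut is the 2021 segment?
30%

The chart is viewed slightly from above. The 2021 segment takes up 30% of the ring.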